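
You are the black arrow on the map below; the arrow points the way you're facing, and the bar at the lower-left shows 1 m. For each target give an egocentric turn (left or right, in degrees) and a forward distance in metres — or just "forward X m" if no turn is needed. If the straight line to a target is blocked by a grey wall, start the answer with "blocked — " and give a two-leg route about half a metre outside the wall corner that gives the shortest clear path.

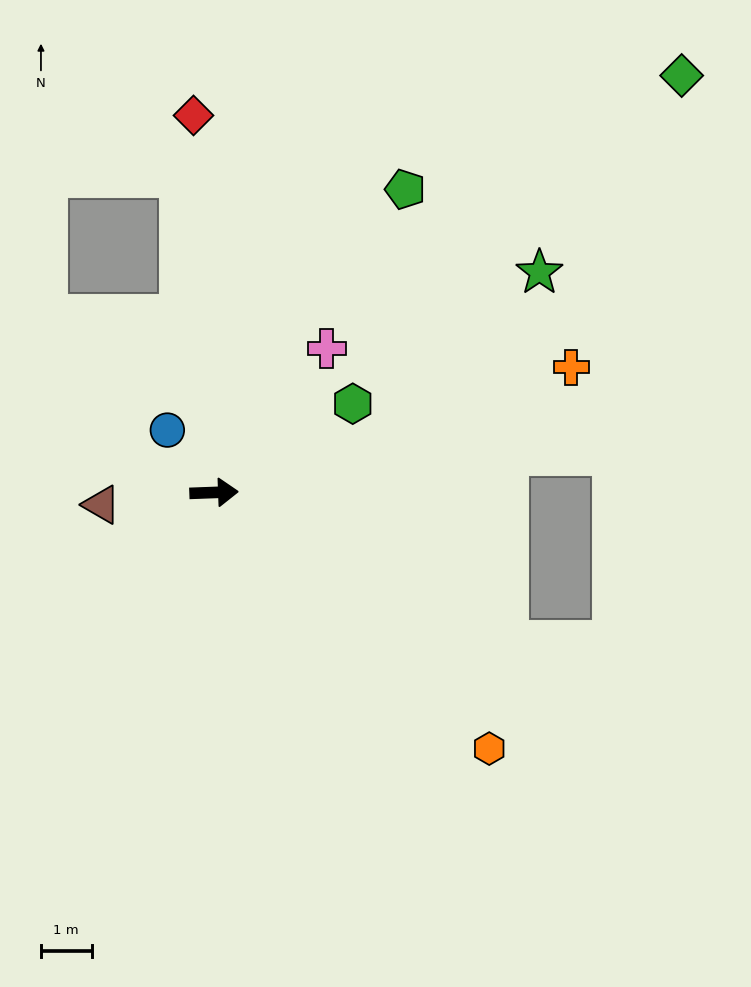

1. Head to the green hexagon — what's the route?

turn left 31°, forward 3.3 m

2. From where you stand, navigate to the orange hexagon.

turn right 45°, forward 7.4 m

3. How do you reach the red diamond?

turn left 91°, forward 7.5 m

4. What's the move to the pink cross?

turn left 50°, forward 3.6 m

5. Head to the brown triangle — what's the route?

turn right 176°, forward 2.2 m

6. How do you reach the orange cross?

turn left 17°, forward 7.5 m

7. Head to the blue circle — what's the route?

turn left 125°, forward 1.5 m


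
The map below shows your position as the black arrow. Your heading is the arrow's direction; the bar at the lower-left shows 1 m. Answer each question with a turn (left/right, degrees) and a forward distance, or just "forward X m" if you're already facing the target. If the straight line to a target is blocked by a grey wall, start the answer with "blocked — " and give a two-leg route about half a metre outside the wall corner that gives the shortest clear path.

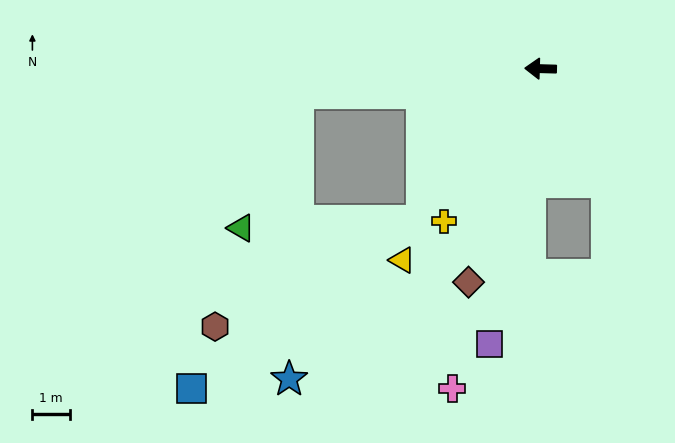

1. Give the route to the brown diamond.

turn left 73°, forward 6.0 m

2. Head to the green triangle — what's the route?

blocked — turn left 7°, forward 6.5 m, then turn left 62°, forward 3.9 m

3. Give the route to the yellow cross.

turn left 59°, forward 4.8 m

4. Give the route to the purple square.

turn left 81°, forward 7.4 m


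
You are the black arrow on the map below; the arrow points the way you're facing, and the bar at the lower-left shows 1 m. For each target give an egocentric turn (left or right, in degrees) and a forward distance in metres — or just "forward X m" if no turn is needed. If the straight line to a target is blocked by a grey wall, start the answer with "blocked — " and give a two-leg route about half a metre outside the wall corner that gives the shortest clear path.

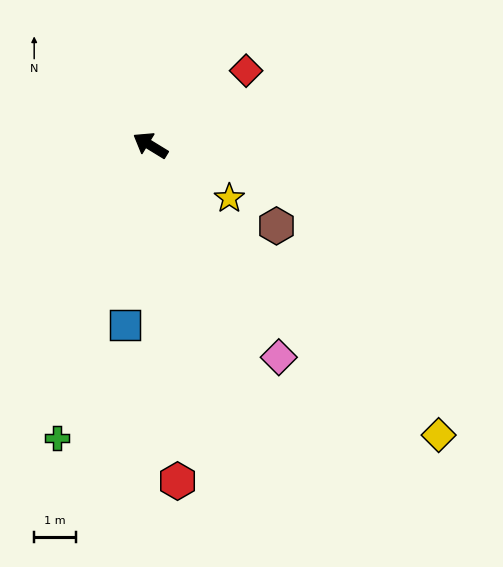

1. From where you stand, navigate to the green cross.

turn left 104°, forward 7.3 m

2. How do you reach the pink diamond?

turn left 153°, forward 5.9 m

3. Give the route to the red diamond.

turn right 111°, forward 2.9 m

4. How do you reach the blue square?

turn left 113°, forward 4.3 m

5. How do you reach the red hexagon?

turn left 126°, forward 8.0 m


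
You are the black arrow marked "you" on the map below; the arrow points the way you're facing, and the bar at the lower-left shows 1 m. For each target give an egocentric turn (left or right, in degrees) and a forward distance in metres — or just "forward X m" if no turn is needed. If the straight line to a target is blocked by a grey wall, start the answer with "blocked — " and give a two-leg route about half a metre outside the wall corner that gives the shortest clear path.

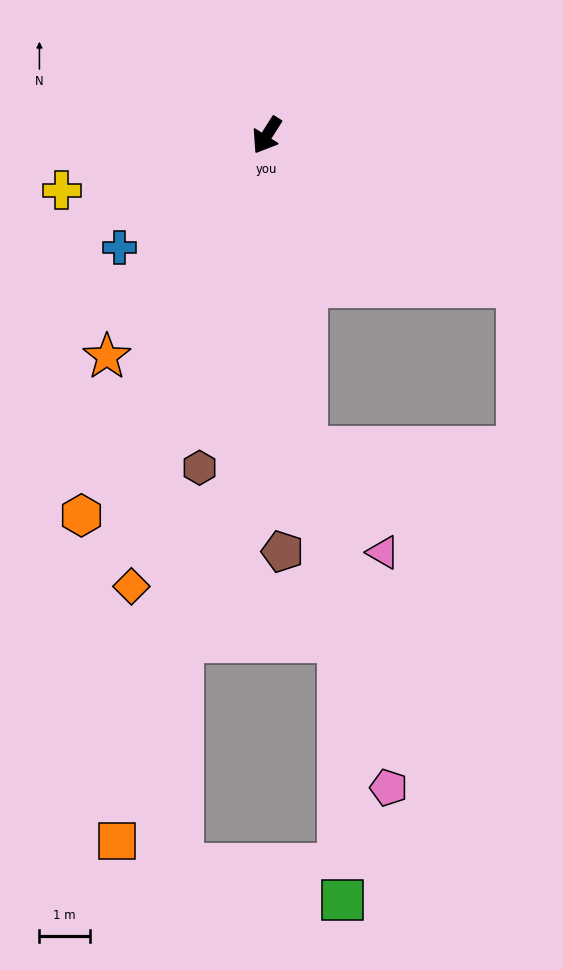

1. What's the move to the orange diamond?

turn left 16°, forward 9.4 m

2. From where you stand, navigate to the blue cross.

turn right 20°, forward 3.7 m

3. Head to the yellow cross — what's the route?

turn right 43°, forward 4.2 m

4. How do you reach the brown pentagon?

turn left 35°, forward 8.3 m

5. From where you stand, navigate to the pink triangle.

blocked — turn left 40°, forward 6.3 m, then turn left 29°, forward 2.6 m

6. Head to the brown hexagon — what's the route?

turn left 21°, forward 6.7 m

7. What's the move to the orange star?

turn right 3°, forward 5.4 m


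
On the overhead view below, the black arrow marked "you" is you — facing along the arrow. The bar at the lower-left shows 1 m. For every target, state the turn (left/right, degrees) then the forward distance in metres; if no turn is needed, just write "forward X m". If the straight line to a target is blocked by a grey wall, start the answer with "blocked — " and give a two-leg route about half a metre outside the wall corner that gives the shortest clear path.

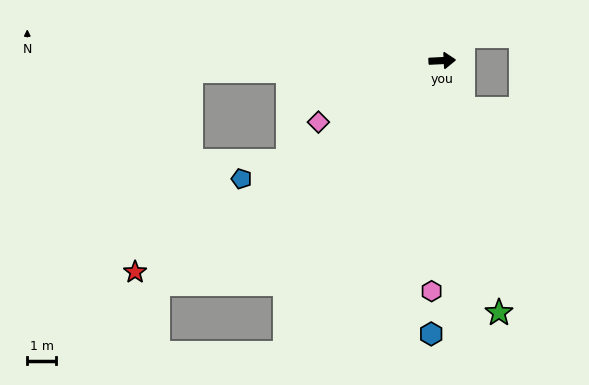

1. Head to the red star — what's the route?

turn right 148°, forward 13.0 m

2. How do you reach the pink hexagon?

turn right 95°, forward 8.0 m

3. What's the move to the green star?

turn right 80°, forward 9.0 m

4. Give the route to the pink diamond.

turn right 156°, forward 4.8 m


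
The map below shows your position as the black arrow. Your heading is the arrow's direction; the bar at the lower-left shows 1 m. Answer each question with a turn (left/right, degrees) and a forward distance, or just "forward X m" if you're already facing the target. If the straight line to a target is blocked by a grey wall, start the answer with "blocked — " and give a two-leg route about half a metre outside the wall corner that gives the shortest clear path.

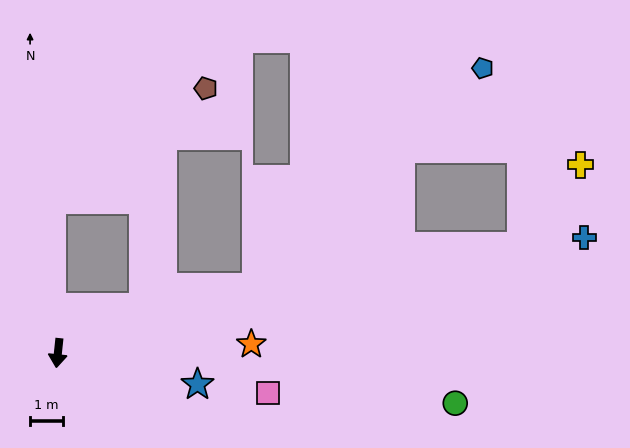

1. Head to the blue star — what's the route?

turn left 83°, forward 4.3 m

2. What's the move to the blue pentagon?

blocked — turn left 115°, forward 6.3 m, then turn left 25°, forward 9.5 m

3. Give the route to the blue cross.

turn left 108°, forward 16.3 m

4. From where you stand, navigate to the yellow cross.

blocked — turn left 109°, forward 14.4 m, then turn left 41°, forward 3.0 m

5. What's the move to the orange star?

turn left 99°, forward 5.9 m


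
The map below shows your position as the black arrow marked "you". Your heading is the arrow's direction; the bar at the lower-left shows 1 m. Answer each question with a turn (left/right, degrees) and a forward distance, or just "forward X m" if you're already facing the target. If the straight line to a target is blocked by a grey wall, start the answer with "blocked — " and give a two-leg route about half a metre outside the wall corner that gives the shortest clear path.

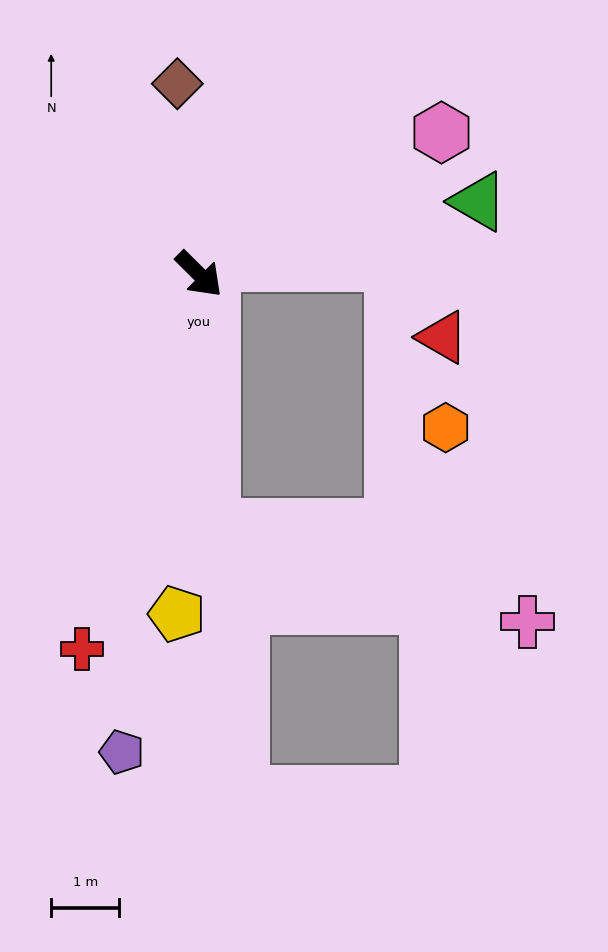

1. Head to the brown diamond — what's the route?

turn left 141°, forward 2.8 m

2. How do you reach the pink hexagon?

turn left 75°, forward 4.1 m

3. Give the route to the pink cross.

blocked — turn right 42°, forward 3.7 m, then turn left 70°, forward 4.8 m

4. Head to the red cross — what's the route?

turn right 62°, forward 5.8 m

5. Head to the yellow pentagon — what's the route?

turn right 49°, forward 5.0 m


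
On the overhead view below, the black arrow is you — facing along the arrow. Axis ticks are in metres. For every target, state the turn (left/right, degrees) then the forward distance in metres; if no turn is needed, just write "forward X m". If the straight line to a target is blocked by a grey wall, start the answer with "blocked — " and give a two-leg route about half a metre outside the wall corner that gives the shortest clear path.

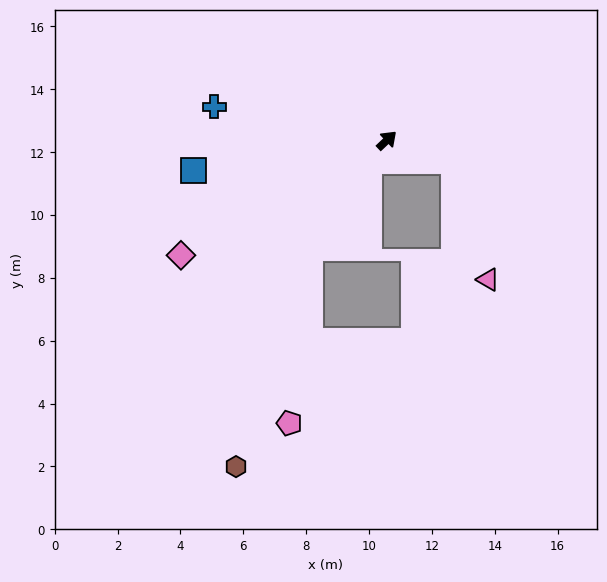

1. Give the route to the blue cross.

turn left 126°, forward 5.6 m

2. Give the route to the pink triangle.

blocked — turn right 60°, forward 2.2 m, then turn right 57°, forward 3.9 m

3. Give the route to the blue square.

turn left 145°, forward 6.2 m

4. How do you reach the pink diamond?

turn left 166°, forward 7.5 m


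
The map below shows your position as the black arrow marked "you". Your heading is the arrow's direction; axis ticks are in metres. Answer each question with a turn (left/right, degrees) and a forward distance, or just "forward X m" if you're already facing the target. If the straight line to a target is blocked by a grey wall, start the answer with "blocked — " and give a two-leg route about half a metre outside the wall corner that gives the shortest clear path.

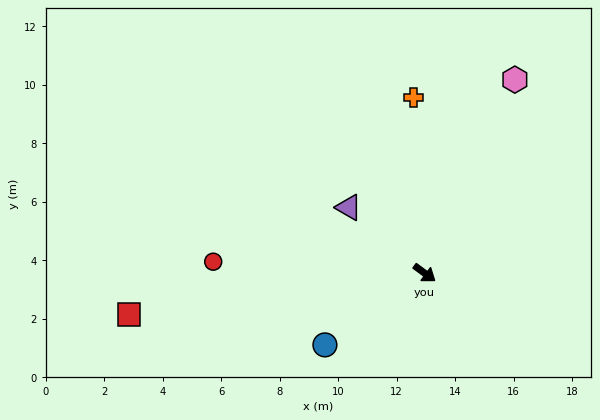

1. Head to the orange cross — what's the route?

turn left 130°, forward 6.0 m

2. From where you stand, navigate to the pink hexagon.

turn left 101°, forward 7.3 m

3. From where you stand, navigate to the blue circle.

turn right 108°, forward 4.2 m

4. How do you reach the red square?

turn right 136°, forward 10.2 m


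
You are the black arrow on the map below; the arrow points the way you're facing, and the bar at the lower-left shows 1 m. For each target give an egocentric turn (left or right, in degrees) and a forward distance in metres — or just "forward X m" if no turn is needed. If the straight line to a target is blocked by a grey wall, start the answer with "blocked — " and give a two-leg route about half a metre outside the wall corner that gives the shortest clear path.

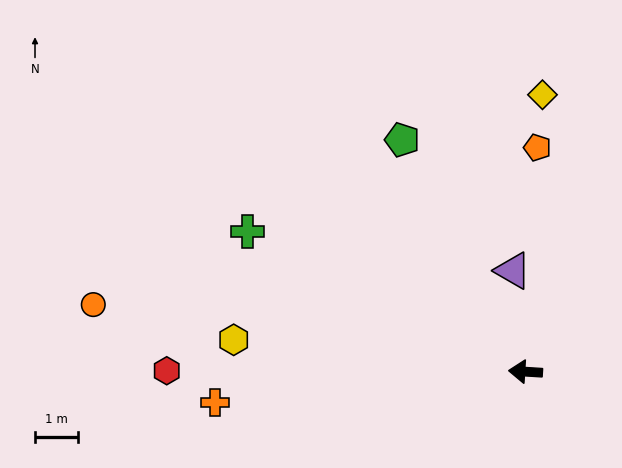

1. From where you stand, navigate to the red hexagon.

turn left 3°, forward 8.4 m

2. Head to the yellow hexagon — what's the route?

turn right 3°, forward 6.9 m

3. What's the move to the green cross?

turn right 23°, forward 7.3 m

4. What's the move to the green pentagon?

turn right 58°, forward 6.2 m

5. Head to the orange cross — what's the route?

turn left 9°, forward 7.3 m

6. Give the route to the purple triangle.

turn right 79°, forward 2.4 m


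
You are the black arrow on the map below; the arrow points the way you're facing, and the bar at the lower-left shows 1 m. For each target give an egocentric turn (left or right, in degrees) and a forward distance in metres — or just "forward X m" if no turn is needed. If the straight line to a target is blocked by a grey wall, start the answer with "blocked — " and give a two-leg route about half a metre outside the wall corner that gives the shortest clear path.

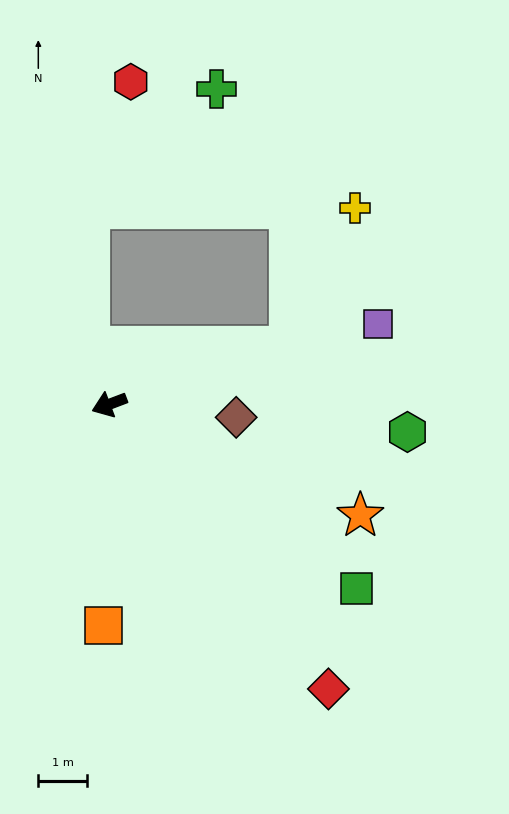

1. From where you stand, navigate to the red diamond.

turn left 107°, forward 7.4 m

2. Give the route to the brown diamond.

turn left 153°, forward 2.6 m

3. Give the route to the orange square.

turn left 68°, forward 4.5 m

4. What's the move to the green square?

turn left 122°, forward 6.3 m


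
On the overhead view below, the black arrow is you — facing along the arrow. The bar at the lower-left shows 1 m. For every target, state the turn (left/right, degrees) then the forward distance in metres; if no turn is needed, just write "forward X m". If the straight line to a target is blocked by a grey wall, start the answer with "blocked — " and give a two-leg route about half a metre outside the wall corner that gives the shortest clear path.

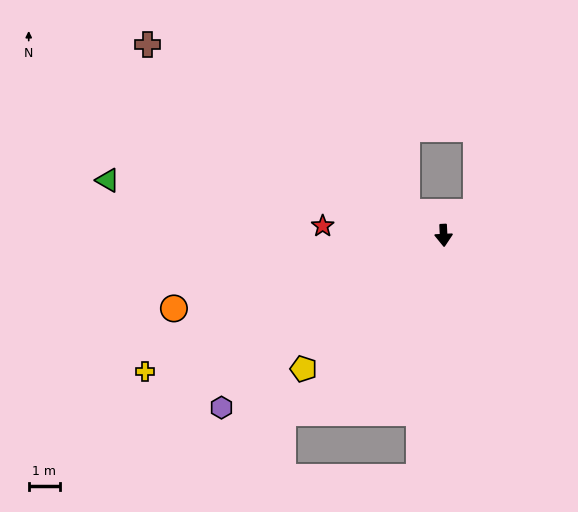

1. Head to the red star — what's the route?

turn right 97°, forward 3.9 m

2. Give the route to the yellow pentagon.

turn right 49°, forward 6.2 m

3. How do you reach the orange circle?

turn right 78°, forward 9.0 m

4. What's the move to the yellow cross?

turn right 68°, forward 10.5 m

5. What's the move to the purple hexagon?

turn right 55°, forward 9.0 m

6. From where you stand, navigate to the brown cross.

turn right 126°, forward 11.3 m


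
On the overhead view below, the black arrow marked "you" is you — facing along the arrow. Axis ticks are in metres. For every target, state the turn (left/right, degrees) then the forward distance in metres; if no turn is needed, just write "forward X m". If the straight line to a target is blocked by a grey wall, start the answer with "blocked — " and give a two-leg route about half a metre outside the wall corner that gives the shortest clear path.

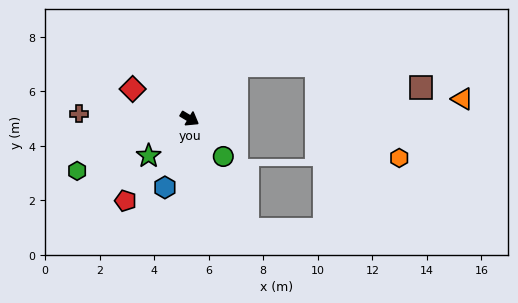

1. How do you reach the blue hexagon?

turn right 79°, forward 2.7 m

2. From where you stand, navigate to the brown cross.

turn right 152°, forward 4.1 m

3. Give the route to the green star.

turn right 107°, forward 2.0 m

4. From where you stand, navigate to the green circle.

turn right 17°, forward 1.9 m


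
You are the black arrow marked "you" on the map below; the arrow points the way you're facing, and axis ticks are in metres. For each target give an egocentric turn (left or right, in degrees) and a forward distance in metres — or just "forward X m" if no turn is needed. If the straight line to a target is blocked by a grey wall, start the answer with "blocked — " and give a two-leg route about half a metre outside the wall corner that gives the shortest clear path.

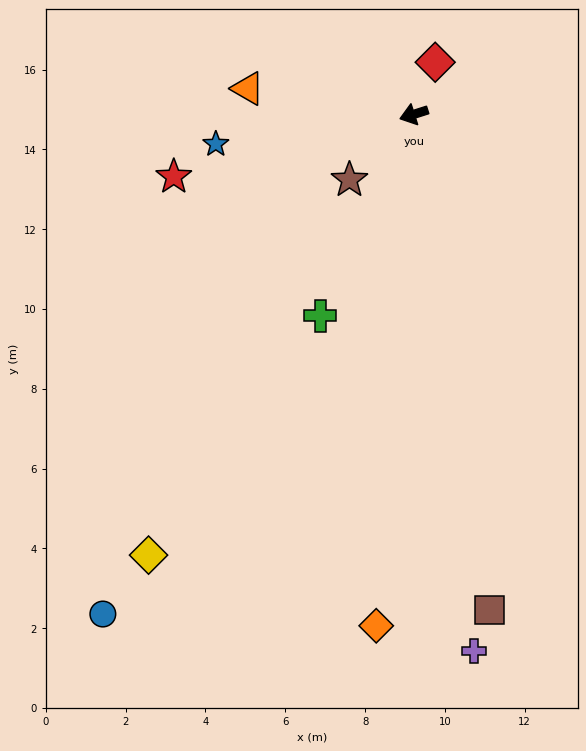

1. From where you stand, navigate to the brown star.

turn left 28°, forward 2.3 m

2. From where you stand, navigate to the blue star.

turn right 9°, forward 5.0 m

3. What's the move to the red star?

turn right 3°, forward 6.2 m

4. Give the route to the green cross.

turn left 47°, forward 5.6 m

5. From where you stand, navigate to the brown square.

turn left 81°, forward 12.6 m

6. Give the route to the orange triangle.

turn right 27°, forward 4.2 m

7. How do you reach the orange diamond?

turn left 68°, forward 12.9 m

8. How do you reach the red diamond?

turn right 130°, forward 1.4 m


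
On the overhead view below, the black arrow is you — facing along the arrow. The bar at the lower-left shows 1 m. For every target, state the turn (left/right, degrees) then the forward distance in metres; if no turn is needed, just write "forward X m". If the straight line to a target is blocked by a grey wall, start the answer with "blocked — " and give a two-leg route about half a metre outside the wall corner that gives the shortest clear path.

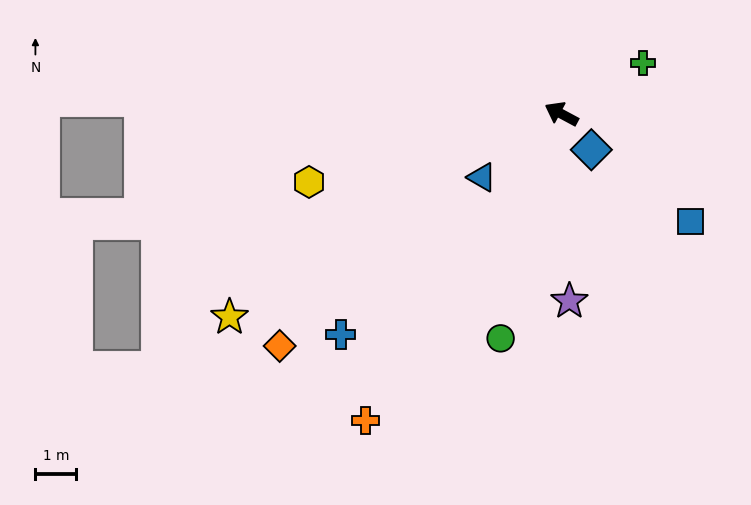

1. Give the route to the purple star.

turn left 121°, forward 4.6 m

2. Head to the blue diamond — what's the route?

turn left 158°, forward 1.1 m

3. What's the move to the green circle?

turn left 103°, forward 5.7 m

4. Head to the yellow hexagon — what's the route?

turn left 43°, forward 6.4 m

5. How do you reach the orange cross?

turn left 86°, forward 8.9 m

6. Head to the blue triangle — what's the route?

turn left 67°, forward 2.5 m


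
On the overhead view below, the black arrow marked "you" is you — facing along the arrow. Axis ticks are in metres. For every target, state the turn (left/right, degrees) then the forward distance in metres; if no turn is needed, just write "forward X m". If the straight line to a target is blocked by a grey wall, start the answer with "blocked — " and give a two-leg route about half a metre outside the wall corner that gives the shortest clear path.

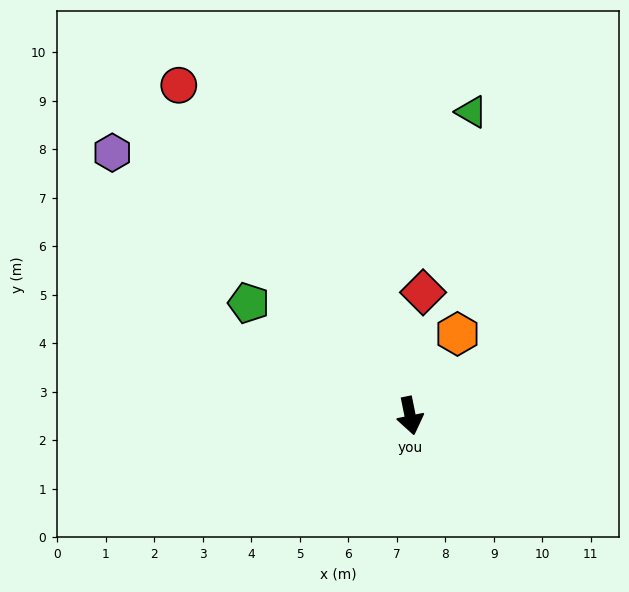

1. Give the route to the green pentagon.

turn right 136°, forward 4.1 m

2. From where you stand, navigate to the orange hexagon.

turn left 139°, forward 1.9 m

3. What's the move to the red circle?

turn right 156°, forward 8.3 m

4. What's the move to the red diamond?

turn left 163°, forward 2.6 m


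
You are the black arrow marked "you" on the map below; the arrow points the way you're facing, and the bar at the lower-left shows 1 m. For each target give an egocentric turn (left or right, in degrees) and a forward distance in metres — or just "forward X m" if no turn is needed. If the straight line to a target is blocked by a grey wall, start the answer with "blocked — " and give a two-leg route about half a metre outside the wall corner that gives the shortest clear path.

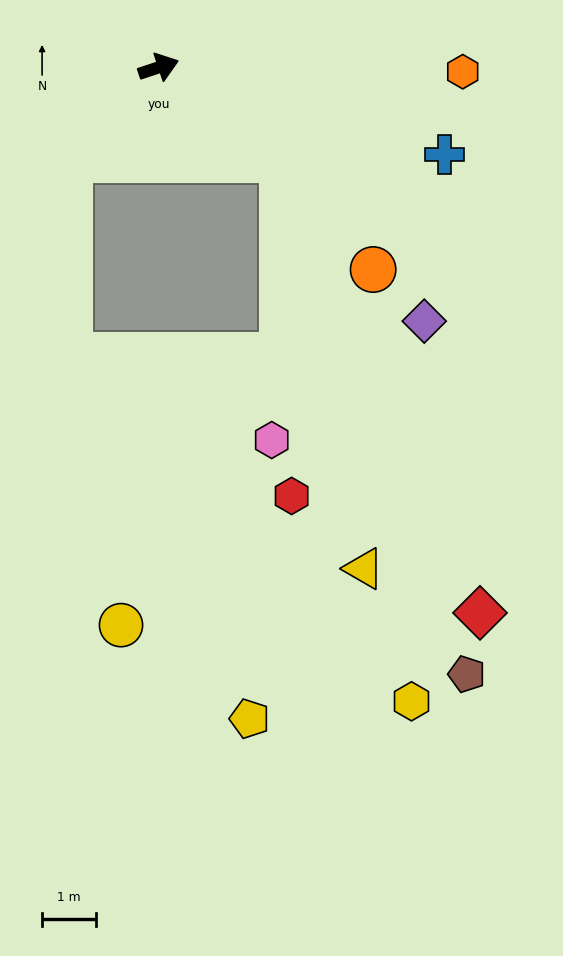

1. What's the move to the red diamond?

blocked — turn right 55°, forward 2.9 m, then turn right 30°, forward 9.2 m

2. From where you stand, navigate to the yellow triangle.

blocked — turn right 55°, forward 2.9 m, then turn right 42°, forward 7.8 m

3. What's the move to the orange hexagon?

turn right 19°, forward 5.7 m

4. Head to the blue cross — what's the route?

turn right 35°, forward 5.6 m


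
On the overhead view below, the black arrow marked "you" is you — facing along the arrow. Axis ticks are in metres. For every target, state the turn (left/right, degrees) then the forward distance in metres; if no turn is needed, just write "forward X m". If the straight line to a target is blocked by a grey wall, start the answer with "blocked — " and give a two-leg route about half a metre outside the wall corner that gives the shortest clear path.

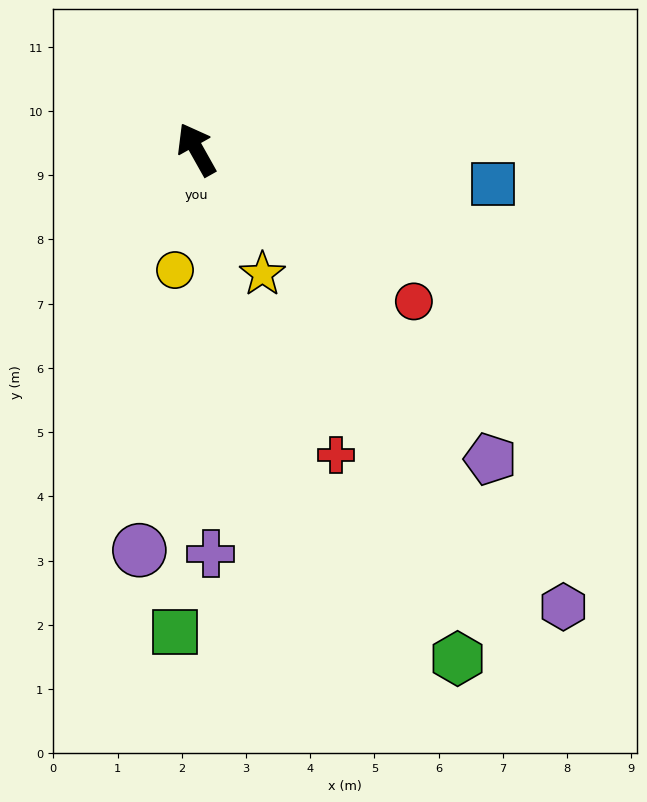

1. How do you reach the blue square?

turn right 126°, forward 4.6 m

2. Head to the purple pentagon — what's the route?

turn right 166°, forward 6.6 m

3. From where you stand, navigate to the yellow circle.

turn left 141°, forward 1.9 m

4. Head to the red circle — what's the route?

turn right 154°, forward 4.1 m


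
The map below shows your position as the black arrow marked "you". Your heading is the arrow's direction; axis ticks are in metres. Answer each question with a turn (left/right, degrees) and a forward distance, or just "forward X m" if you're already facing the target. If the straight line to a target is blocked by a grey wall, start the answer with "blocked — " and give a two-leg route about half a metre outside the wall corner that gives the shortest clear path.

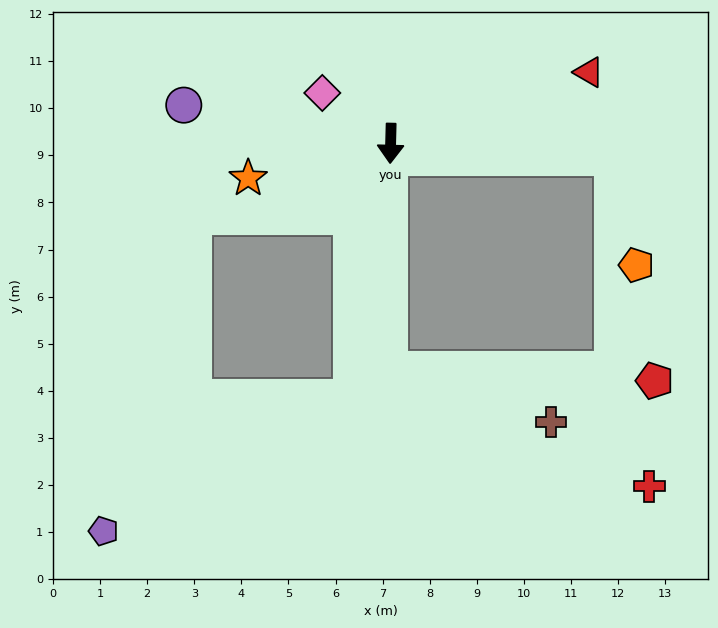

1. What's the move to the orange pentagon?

blocked — turn left 88°, forward 4.8 m, then turn right 75°, forward 2.4 m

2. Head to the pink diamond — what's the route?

turn right 125°, forward 1.8 m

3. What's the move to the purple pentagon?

blocked — turn right 7°, forward 5.5 m, then turn right 54°, forward 6.0 m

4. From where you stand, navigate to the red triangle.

turn left 111°, forward 4.5 m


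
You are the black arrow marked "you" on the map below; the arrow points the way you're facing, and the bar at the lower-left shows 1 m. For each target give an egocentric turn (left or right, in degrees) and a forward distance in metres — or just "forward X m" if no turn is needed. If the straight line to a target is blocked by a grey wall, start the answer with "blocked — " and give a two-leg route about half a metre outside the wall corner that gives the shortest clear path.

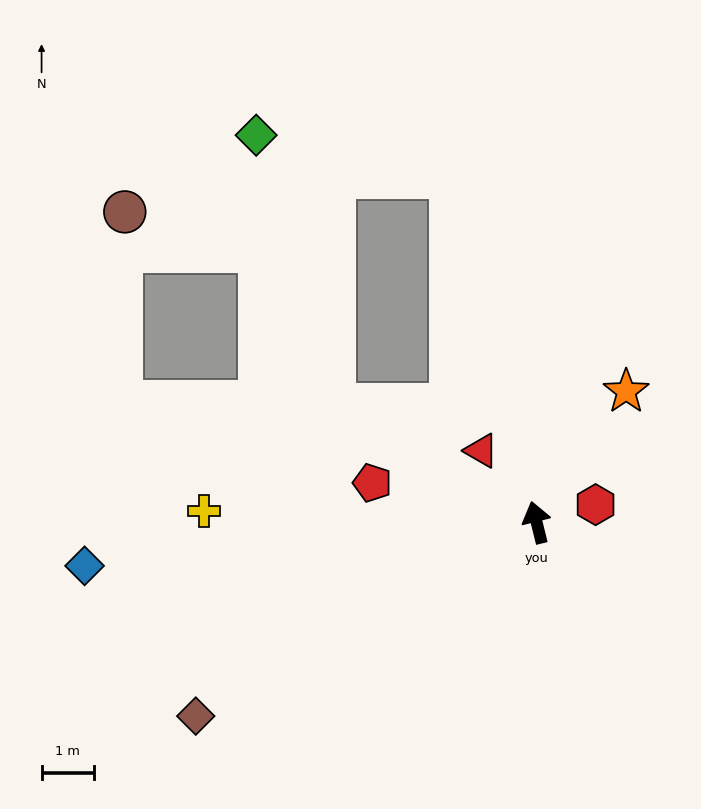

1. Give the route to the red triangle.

turn left 24°, forward 1.7 m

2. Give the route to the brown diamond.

turn left 106°, forward 7.5 m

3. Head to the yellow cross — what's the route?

turn left 74°, forward 6.4 m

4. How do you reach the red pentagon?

turn left 63°, forward 3.2 m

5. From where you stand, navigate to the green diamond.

blocked — turn left 46°, forward 4.5 m, then turn right 44°, forward 5.4 m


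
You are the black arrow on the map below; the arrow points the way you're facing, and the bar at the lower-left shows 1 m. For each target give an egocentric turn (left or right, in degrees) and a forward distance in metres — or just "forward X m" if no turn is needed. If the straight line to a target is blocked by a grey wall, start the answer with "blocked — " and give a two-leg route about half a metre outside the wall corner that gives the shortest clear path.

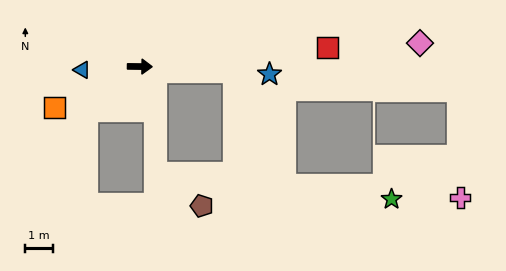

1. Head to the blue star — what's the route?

turn right 3°, forward 4.8 m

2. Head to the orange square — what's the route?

turn right 154°, forward 3.5 m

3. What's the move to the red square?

turn left 7°, forward 6.9 m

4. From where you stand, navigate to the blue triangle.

turn right 176°, forward 2.1 m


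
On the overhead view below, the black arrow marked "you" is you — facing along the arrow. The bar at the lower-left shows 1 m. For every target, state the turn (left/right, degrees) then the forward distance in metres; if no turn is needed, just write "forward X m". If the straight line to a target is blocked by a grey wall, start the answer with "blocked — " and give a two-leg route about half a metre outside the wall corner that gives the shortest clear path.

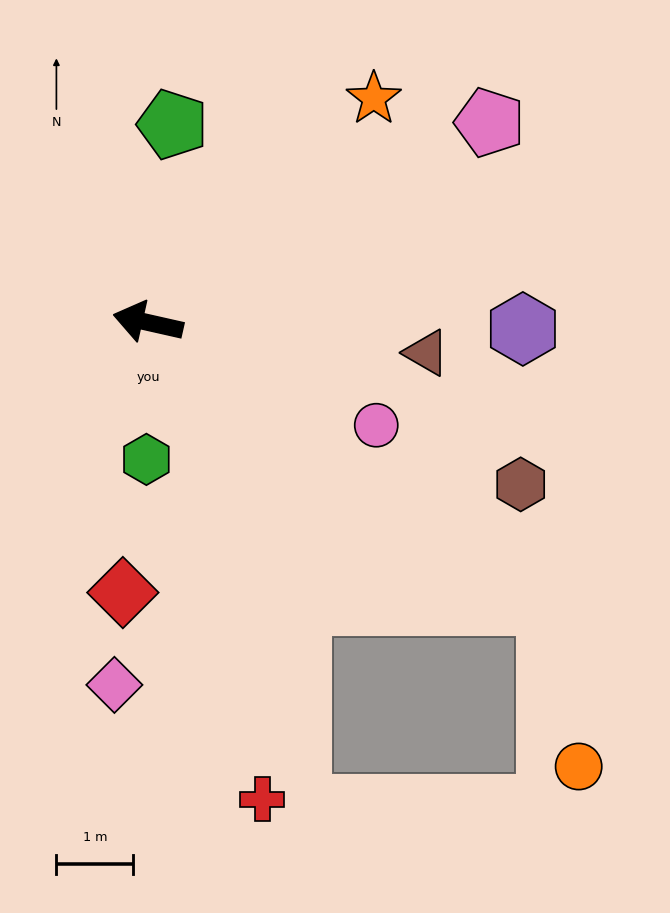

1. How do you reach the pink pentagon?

turn right 137°, forward 5.1 m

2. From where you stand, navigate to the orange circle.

blocked — turn left 158°, forward 6.4 m, then turn right 45°, forward 2.2 m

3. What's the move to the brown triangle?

turn right 173°, forward 3.6 m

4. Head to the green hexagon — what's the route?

turn left 102°, forward 1.8 m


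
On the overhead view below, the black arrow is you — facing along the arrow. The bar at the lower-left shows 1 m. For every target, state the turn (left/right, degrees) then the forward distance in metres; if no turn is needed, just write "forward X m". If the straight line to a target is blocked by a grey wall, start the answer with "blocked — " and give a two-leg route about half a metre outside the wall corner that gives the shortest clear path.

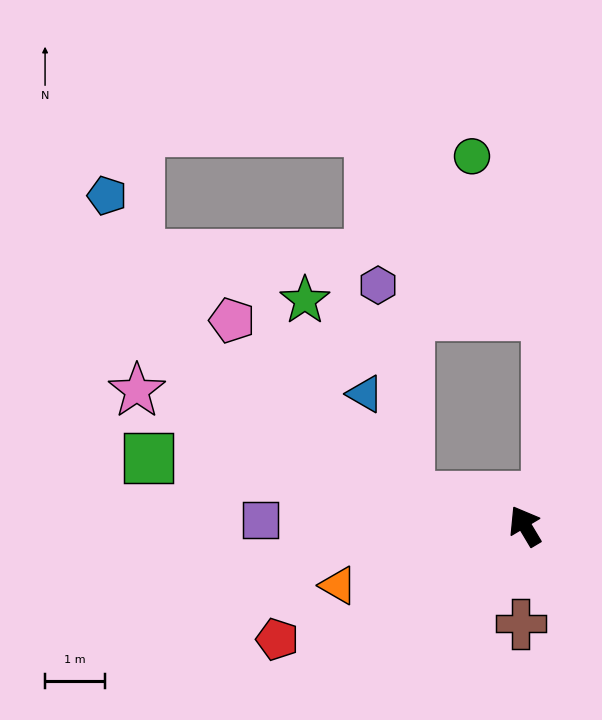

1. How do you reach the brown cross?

turn left 147°, forward 1.6 m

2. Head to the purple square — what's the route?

turn left 58°, forward 4.4 m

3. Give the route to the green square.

turn left 49°, forward 6.4 m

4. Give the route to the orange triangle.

turn left 77°, forward 3.3 m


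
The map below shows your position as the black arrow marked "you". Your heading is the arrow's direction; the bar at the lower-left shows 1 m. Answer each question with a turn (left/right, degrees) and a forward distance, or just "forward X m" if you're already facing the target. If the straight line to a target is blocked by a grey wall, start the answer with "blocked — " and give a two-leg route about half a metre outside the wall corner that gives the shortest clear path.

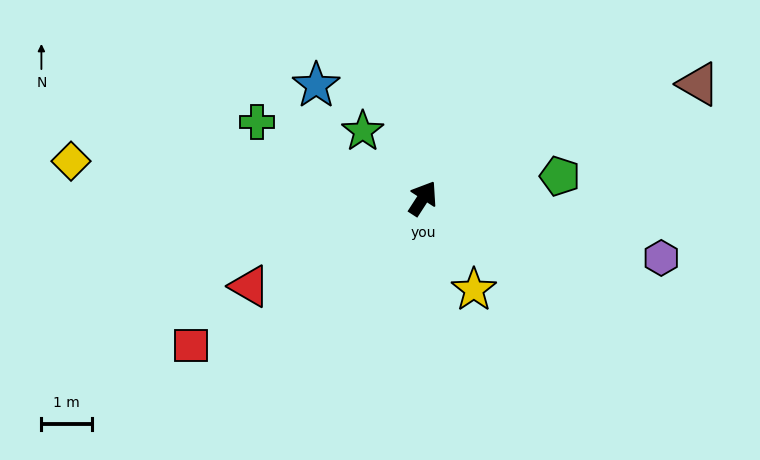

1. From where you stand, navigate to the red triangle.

turn left 150°, forward 3.8 m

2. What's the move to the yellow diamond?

turn left 117°, forward 7.0 m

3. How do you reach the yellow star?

turn right 118°, forward 2.1 m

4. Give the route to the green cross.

turn left 98°, forward 3.6 m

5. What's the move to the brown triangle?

turn right 35°, forward 5.9 m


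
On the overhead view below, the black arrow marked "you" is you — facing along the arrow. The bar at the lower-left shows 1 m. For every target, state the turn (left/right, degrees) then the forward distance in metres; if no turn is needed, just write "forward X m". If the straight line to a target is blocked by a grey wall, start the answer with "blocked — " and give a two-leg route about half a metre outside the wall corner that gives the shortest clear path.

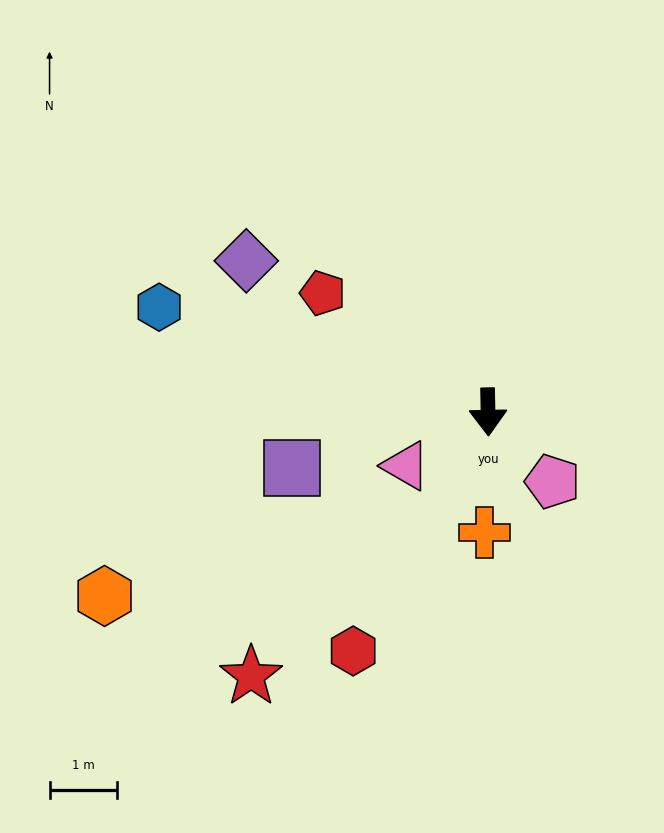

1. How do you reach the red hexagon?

turn right 31°, forward 4.1 m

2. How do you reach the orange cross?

turn right 3°, forward 1.8 m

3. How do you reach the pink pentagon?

turn left 42°, forward 1.4 m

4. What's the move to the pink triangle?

turn right 58°, forward 1.5 m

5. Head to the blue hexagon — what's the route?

turn right 109°, forward 5.2 m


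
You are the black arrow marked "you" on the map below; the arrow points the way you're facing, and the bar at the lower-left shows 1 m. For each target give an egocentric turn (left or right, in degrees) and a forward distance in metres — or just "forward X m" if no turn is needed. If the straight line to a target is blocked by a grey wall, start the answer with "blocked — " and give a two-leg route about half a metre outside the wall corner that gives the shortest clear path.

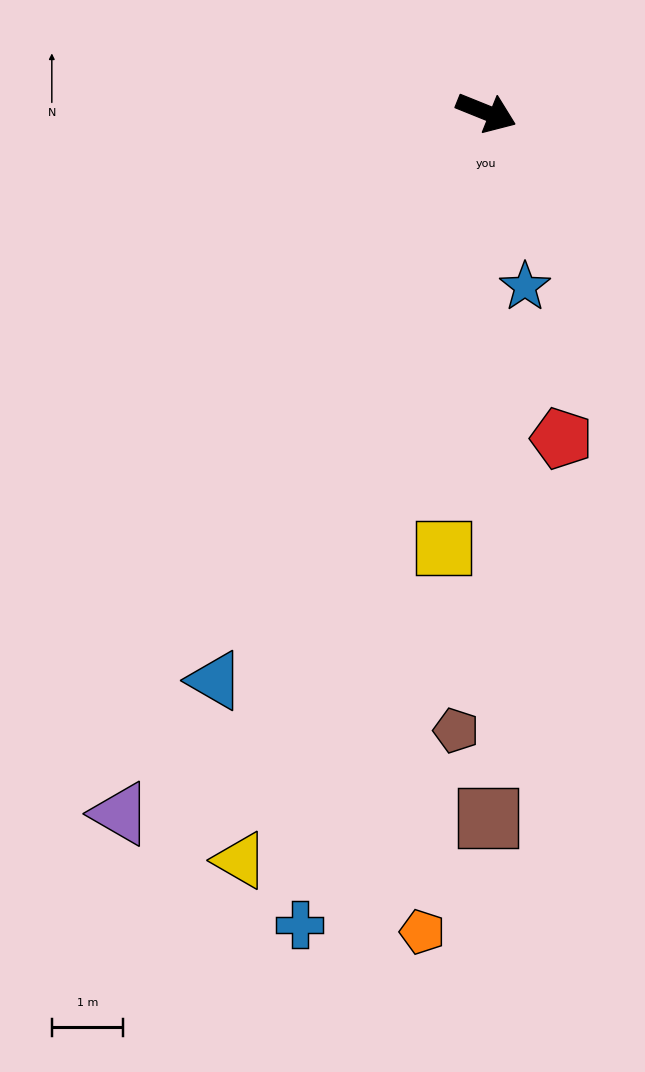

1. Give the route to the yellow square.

turn right 74°, forward 6.1 m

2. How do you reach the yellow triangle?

turn right 86°, forward 11.0 m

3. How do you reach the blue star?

turn right 55°, forward 2.5 m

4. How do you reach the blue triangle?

turn right 94°, forward 8.8 m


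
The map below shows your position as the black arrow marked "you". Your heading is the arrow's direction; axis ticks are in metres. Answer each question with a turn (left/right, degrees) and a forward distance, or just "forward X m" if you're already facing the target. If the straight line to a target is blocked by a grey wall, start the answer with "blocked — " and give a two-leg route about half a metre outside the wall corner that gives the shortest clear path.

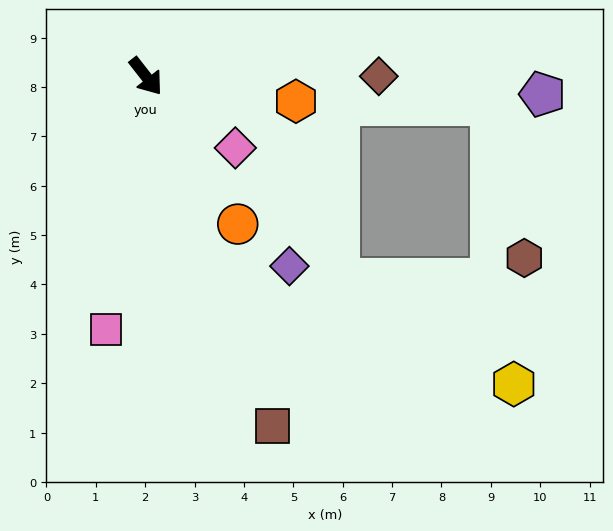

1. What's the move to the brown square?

turn right 18°, forward 7.5 m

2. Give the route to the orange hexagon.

turn left 43°, forward 3.1 m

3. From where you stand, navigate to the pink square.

turn right 47°, forward 5.2 m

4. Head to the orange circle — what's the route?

turn right 6°, forward 3.5 m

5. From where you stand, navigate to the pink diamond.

turn left 13°, forward 2.3 m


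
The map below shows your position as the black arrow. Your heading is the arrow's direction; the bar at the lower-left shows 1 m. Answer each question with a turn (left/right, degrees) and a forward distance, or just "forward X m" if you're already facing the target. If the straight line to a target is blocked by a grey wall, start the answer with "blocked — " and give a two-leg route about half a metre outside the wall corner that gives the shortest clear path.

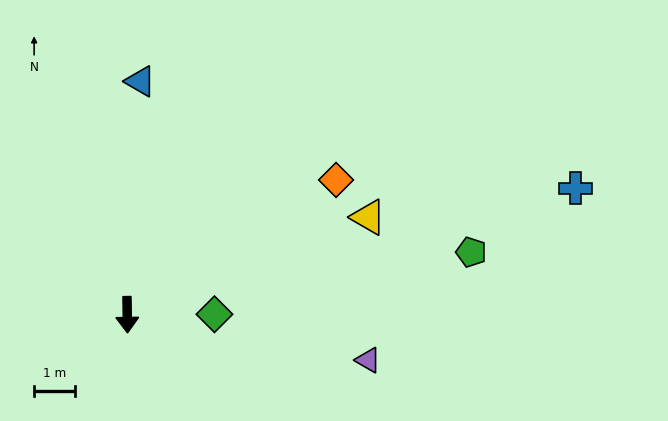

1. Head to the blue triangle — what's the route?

turn left 176°, forward 5.7 m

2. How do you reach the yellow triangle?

turn left 111°, forward 6.4 m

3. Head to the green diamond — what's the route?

turn left 89°, forward 2.1 m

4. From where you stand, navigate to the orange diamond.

turn left 122°, forward 6.1 m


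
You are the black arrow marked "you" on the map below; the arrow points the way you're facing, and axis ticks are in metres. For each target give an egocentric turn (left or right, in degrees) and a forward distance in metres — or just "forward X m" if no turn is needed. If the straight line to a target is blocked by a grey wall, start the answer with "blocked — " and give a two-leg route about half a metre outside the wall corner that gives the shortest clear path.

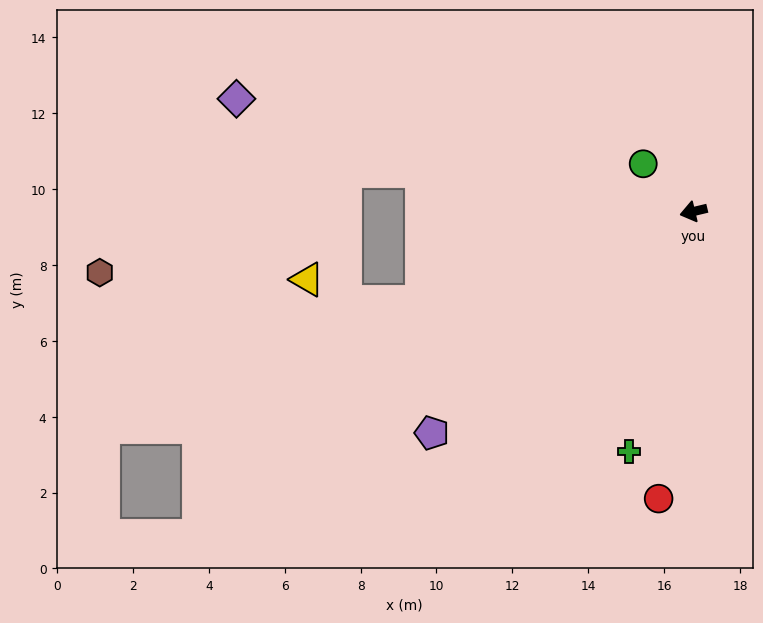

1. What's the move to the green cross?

turn left 62°, forward 6.5 m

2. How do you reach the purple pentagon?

turn left 27°, forward 9.0 m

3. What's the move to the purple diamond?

turn right 27°, forward 12.4 m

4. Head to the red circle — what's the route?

turn left 70°, forward 7.6 m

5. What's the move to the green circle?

turn right 57°, forward 1.8 m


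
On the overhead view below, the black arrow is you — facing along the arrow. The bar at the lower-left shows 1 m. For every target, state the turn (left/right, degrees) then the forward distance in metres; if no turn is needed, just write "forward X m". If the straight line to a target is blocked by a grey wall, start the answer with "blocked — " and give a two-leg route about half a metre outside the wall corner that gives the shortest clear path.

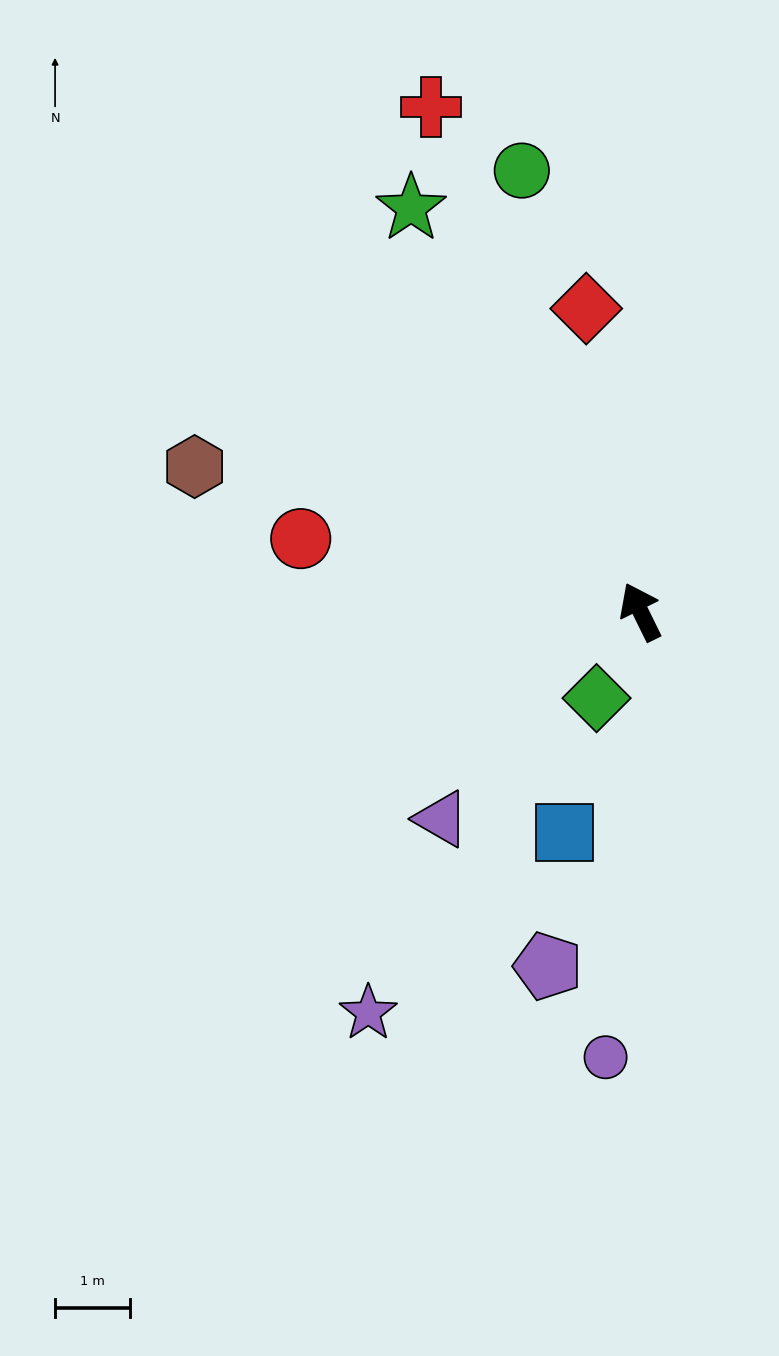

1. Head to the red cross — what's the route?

turn right 4°, forward 7.3 m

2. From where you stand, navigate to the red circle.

turn left 52°, forward 4.7 m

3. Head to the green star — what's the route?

turn left 3°, forward 6.2 m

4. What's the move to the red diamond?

turn right 16°, forward 4.1 m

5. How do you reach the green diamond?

turn left 127°, forward 1.3 m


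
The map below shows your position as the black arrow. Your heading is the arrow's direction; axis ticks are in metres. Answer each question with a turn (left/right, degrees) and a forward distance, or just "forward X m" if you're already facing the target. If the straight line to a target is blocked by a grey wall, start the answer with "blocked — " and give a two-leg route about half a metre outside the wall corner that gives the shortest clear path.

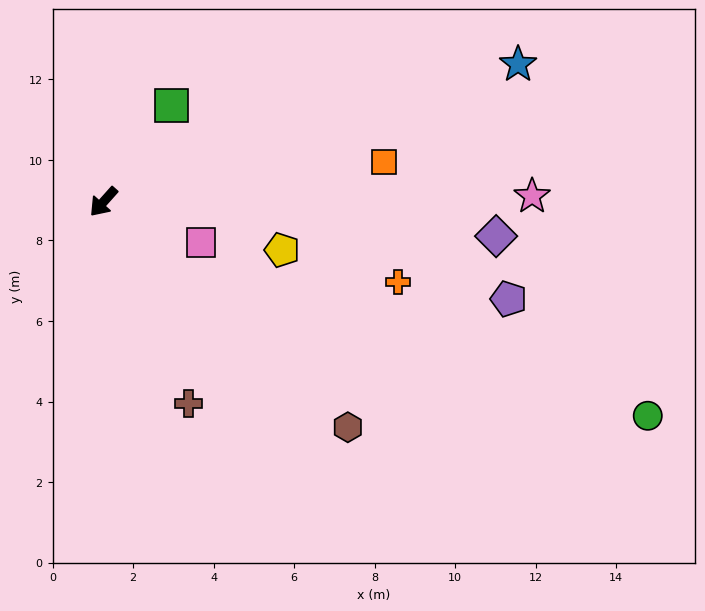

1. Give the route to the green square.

turn right 173°, forward 2.9 m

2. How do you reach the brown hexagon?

turn left 89°, forward 8.3 m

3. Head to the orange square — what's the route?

turn left 140°, forward 7.0 m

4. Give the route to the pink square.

turn left 109°, forward 2.6 m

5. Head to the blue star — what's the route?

turn left 150°, forward 10.8 m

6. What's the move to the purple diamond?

turn left 127°, forward 9.8 m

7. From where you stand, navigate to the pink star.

turn left 133°, forward 10.6 m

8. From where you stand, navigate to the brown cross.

turn left 65°, forward 5.4 m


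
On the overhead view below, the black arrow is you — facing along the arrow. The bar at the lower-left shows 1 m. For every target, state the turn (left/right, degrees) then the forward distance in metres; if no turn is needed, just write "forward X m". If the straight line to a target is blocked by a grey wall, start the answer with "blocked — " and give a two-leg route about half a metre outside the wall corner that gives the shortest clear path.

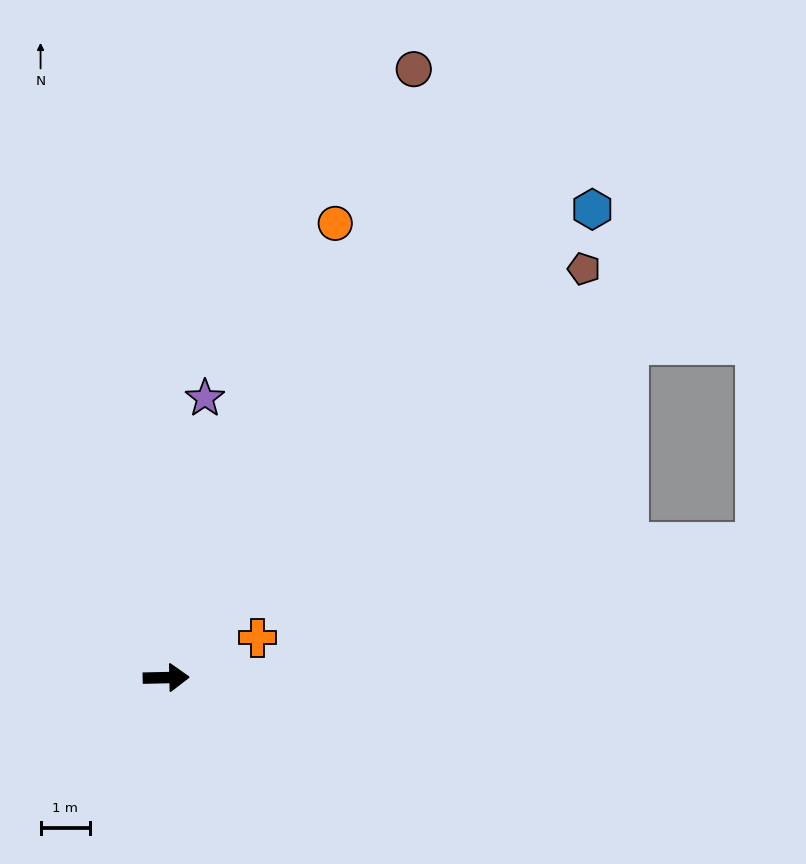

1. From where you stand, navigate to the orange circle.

turn left 68°, forward 9.8 m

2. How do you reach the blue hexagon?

turn left 46°, forward 12.8 m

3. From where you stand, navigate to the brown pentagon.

turn left 43°, forward 11.8 m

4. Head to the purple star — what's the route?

turn left 81°, forward 5.7 m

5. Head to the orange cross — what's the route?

turn left 22°, forward 2.0 m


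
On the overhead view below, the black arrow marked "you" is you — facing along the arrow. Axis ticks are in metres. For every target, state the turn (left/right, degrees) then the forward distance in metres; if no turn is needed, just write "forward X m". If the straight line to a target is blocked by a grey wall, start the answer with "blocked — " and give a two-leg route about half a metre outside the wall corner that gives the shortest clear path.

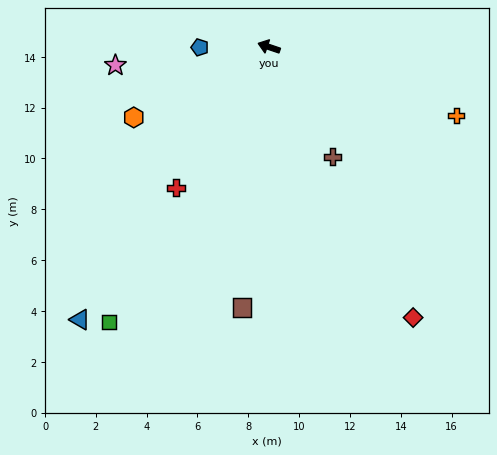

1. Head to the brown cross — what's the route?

turn left 139°, forward 5.0 m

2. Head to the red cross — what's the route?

turn left 75°, forward 6.6 m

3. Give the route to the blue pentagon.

turn left 19°, forward 2.7 m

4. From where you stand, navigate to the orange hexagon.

turn left 46°, forward 6.0 m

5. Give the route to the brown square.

turn left 103°, forward 10.3 m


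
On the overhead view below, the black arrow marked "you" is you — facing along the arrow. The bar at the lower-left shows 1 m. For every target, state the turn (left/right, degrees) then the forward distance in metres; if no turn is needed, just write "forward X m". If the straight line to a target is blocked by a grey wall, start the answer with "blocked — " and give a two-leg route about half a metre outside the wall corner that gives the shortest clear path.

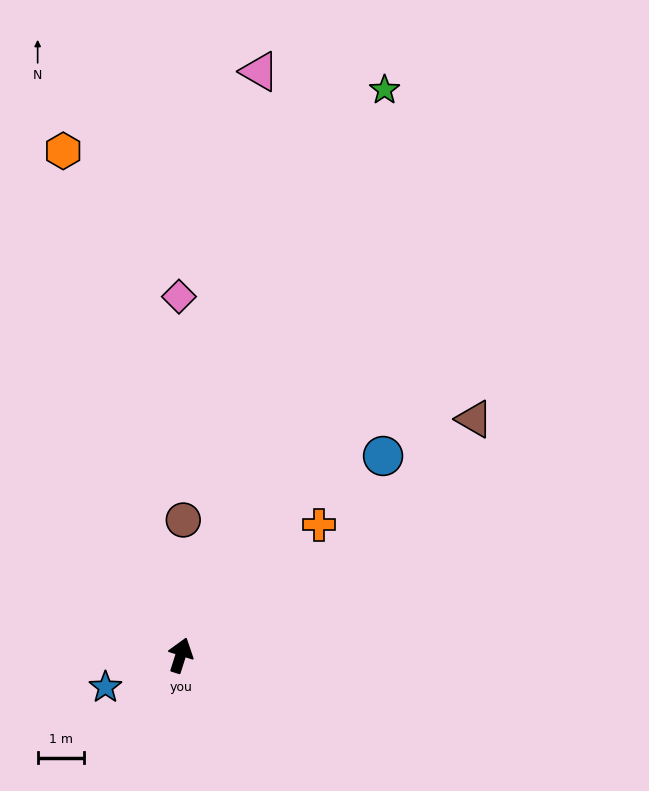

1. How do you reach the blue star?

turn left 131°, forward 1.8 m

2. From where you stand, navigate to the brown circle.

turn left 17°, forward 2.9 m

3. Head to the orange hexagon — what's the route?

turn left 31°, forward 11.2 m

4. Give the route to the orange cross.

turn right 29°, forward 4.1 m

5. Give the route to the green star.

turn right 2°, forward 13.0 m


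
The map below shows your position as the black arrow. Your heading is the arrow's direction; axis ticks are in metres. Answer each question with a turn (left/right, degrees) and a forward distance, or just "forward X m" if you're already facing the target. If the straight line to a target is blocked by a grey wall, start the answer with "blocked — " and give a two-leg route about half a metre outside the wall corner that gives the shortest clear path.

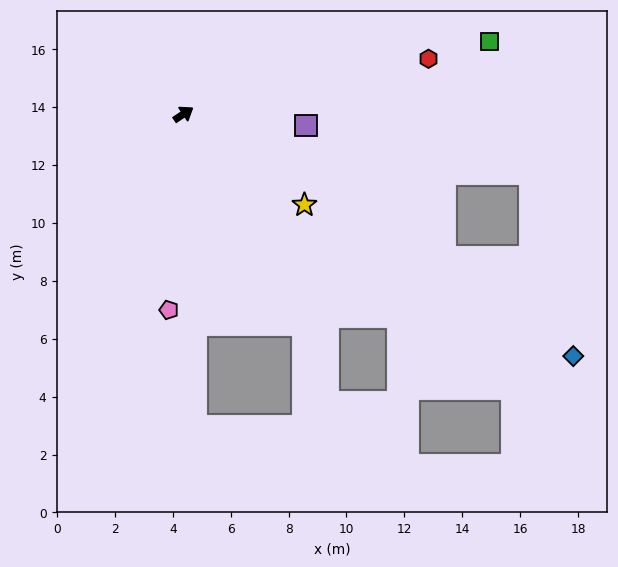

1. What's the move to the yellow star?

turn right 71°, forward 5.2 m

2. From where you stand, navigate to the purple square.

turn right 39°, forward 4.2 m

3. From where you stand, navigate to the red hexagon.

turn right 21°, forward 8.7 m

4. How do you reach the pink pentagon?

turn right 128°, forward 6.8 m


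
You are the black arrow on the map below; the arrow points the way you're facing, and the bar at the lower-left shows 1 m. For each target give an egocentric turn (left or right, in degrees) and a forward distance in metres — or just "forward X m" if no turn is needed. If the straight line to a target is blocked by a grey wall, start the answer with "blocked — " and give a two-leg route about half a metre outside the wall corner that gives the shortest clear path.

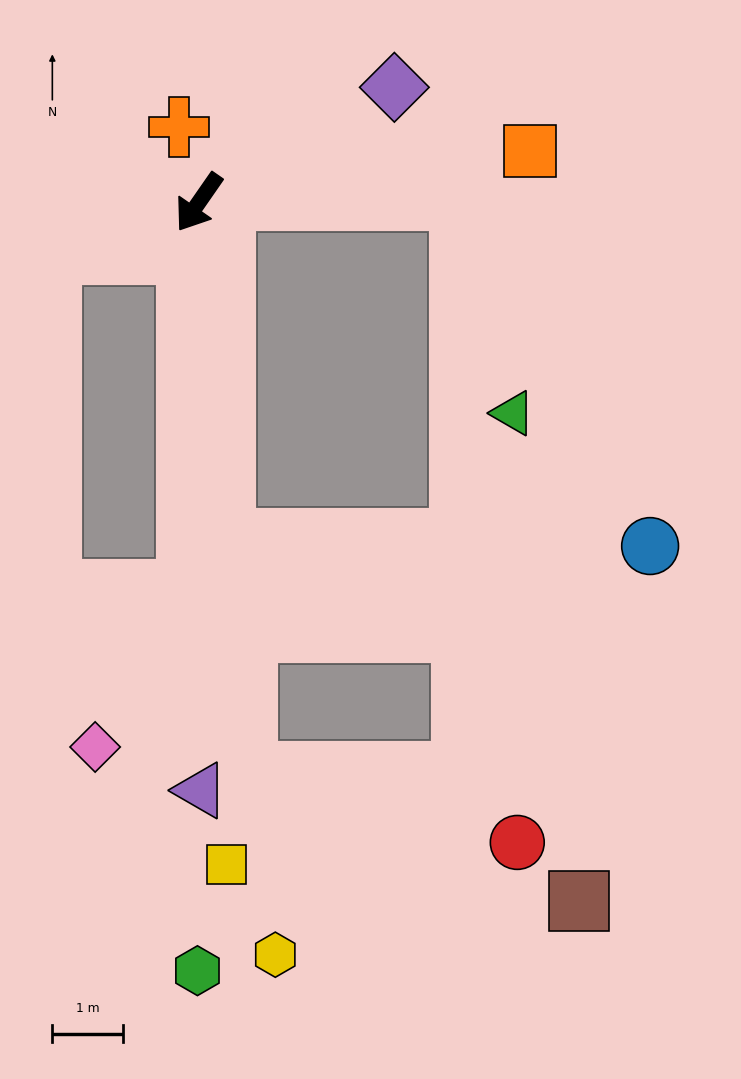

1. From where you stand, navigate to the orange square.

turn left 134°, forward 4.7 m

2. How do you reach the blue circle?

blocked — turn left 125°, forward 3.7 m, then turn right 61°, forward 5.6 m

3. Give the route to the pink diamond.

blocked — turn left 33°, forward 5.5 m, then turn right 29°, forward 2.6 m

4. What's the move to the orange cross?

turn right 130°, forward 1.1 m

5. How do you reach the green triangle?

blocked — turn left 125°, forward 3.7 m, then turn right 76°, forward 3.1 m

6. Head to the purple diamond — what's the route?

turn left 155°, forward 3.2 m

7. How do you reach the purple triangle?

turn left 35°, forward 8.3 m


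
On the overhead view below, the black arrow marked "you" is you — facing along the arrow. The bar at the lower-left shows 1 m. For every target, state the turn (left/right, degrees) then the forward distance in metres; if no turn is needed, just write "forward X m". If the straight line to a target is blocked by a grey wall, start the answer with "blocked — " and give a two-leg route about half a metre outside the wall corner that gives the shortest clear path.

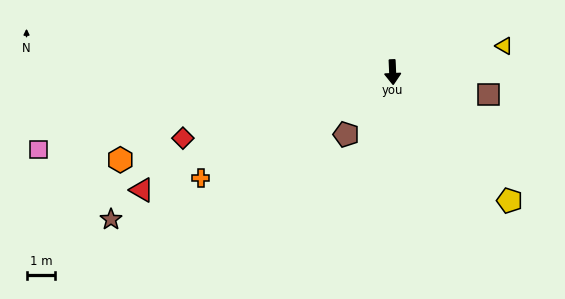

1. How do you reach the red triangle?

turn right 67°, forward 9.7 m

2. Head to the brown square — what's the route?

turn left 74°, forward 3.5 m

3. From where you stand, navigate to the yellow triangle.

turn left 101°, forward 4.0 m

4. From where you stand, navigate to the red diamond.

turn right 75°, forward 7.7 m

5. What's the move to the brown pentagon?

turn right 39°, forward 2.7 m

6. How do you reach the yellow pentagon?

turn left 40°, forward 6.1 m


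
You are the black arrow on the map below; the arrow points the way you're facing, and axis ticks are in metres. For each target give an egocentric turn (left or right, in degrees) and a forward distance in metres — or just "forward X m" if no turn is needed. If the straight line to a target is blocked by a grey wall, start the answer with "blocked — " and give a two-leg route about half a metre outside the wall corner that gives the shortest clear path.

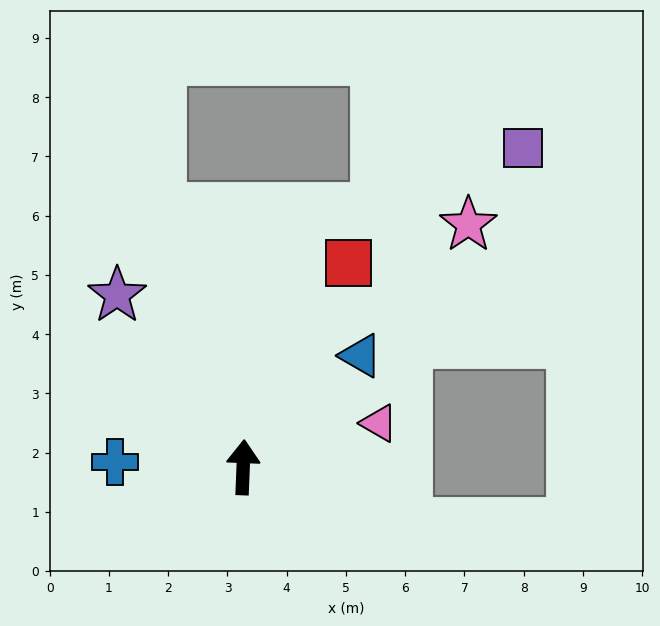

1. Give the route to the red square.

turn right 25°, forward 3.9 m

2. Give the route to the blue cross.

turn left 90°, forward 2.2 m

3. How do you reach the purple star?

turn left 38°, forward 3.6 m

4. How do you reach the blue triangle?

turn right 44°, forward 2.7 m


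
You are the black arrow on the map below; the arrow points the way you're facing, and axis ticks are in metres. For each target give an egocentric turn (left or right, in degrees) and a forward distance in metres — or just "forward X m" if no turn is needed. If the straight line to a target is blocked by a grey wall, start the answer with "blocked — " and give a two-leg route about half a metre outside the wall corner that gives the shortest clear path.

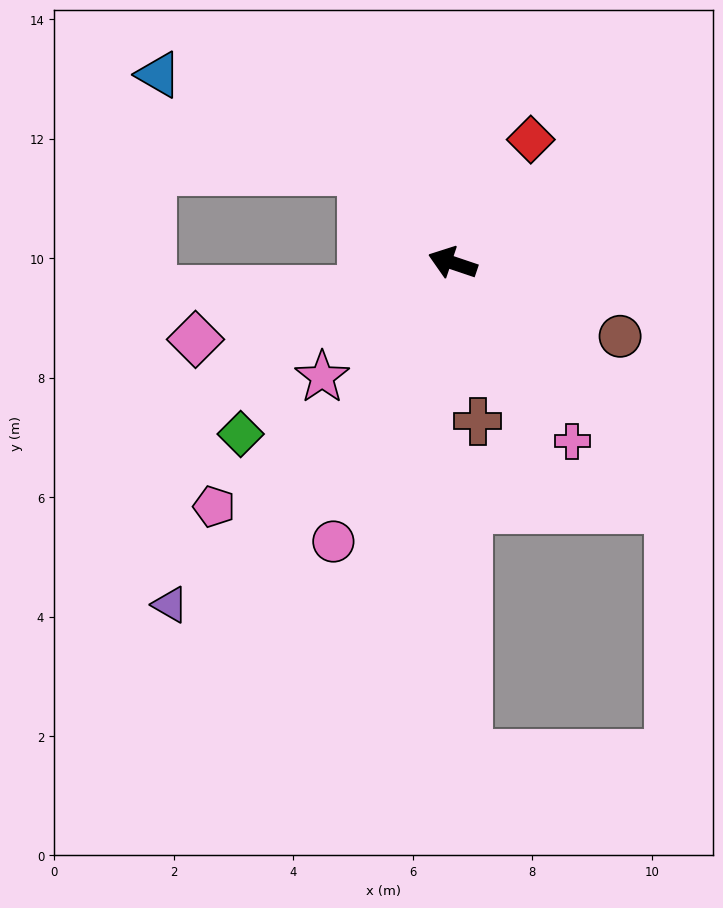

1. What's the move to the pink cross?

turn left 143°, forward 3.6 m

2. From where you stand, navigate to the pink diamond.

turn left 35°, forward 4.5 m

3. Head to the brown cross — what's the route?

turn left 118°, forward 2.7 m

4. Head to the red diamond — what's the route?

turn right 104°, forward 2.4 m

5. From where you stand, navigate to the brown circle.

turn left 175°, forward 3.1 m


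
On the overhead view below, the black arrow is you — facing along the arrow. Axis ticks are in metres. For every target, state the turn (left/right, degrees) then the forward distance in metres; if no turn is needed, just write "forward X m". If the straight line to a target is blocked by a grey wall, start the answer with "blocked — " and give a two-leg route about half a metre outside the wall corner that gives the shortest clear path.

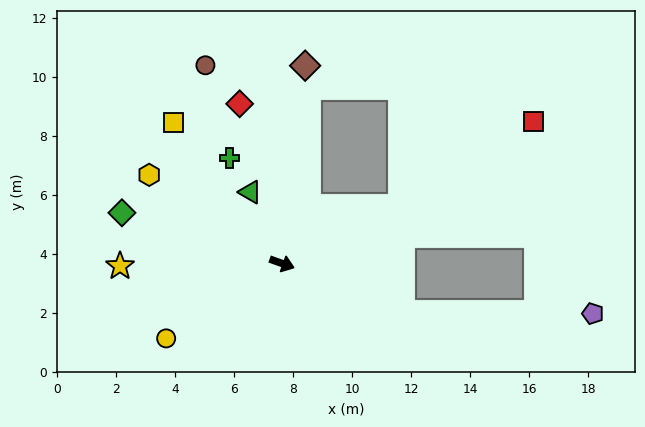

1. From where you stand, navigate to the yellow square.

turn left 147°, forward 6.0 m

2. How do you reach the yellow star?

turn right 159°, forward 5.5 m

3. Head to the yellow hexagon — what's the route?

turn left 166°, forward 5.4 m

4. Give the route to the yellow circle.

turn right 127°, forward 4.7 m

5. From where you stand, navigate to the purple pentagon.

blocked — turn right 2°, forward 4.4 m, then turn left 21°, forward 6.5 m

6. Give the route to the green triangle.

turn left 134°, forward 2.7 m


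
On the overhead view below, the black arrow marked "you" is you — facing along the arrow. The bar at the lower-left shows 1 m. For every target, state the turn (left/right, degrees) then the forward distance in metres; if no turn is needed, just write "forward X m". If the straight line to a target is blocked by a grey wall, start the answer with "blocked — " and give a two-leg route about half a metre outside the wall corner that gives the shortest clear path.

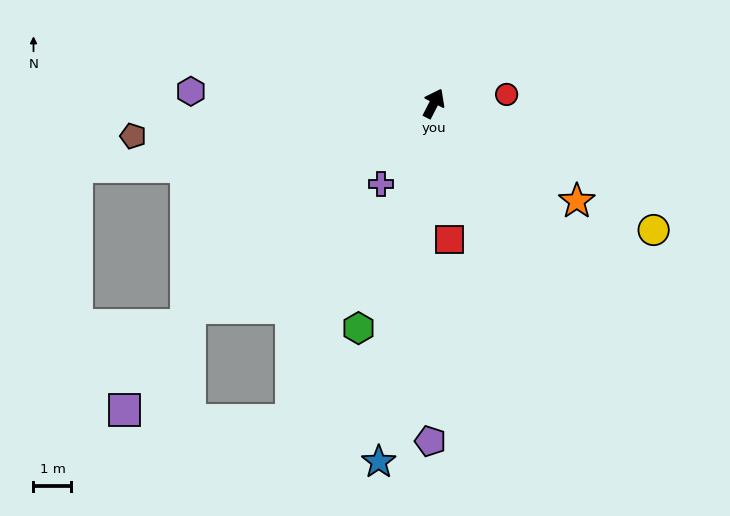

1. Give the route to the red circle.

turn right 56°, forward 1.9 m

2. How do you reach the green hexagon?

turn right 171°, forward 6.3 m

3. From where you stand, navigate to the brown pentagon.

turn left 123°, forward 8.0 m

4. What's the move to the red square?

turn right 146°, forward 3.6 m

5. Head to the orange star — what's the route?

turn right 97°, forward 4.6 m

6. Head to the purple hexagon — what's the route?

turn left 114°, forward 6.4 m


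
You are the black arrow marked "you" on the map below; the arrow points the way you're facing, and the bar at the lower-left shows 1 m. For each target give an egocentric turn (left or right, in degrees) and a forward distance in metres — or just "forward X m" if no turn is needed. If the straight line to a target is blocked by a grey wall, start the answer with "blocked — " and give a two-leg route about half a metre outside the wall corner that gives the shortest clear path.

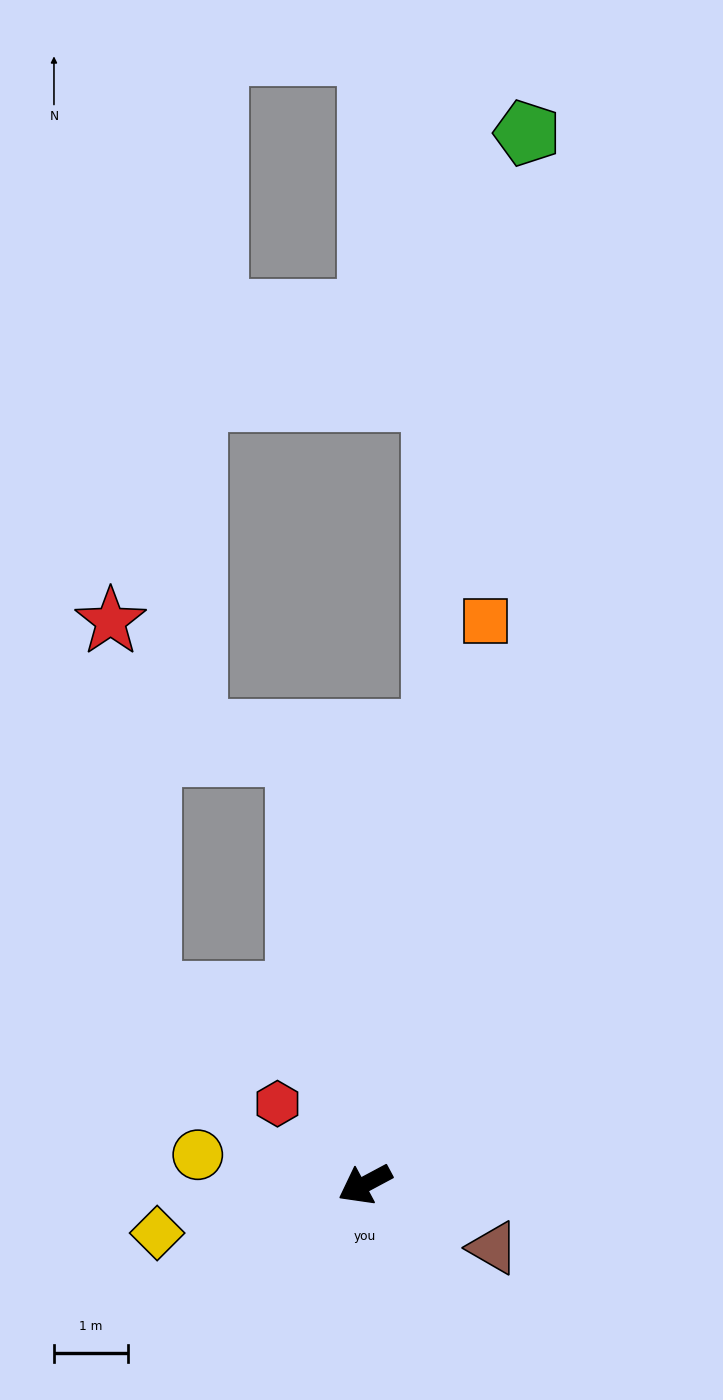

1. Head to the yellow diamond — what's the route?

turn right 15°, forward 2.9 m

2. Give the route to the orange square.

turn right 130°, forward 7.8 m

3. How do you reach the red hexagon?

turn right 71°, forward 1.6 m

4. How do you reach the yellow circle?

turn right 38°, forward 2.3 m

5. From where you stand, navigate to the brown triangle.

turn left 126°, forward 1.9 m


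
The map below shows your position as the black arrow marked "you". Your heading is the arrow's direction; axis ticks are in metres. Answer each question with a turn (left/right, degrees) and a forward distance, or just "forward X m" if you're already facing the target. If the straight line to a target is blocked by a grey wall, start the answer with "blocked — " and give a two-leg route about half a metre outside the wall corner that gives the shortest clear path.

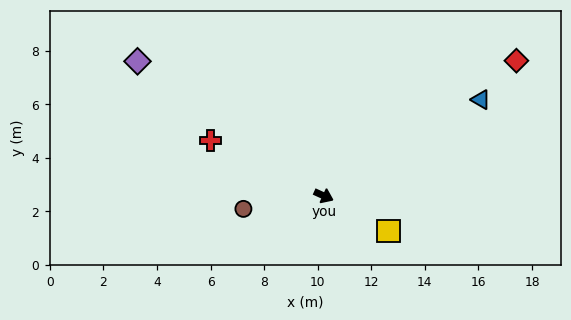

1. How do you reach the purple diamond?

turn left 169°, forward 8.6 m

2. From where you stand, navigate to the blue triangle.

turn left 56°, forward 6.9 m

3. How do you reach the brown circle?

turn right 146°, forward 3.0 m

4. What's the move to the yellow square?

turn right 4°, forward 2.8 m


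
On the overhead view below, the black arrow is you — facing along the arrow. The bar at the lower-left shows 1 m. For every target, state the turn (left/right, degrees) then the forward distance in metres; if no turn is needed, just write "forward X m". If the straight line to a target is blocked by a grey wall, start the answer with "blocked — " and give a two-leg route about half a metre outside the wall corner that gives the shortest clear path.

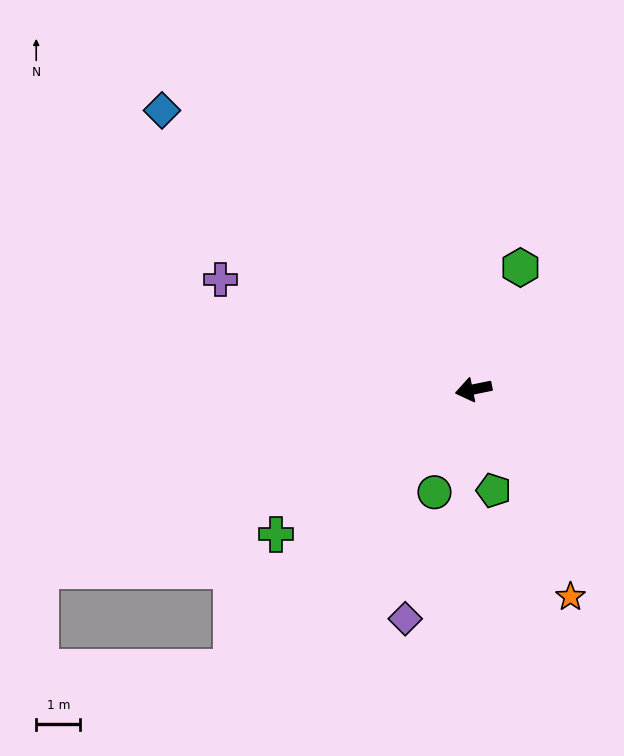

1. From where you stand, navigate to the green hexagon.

turn right 123°, forward 3.0 m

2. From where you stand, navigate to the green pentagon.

turn left 90°, forward 2.3 m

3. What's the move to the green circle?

turn left 58°, forward 2.5 m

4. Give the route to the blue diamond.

turn right 53°, forward 9.5 m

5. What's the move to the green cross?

turn left 25°, forward 5.5 m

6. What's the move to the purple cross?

turn right 35°, forward 6.2 m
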